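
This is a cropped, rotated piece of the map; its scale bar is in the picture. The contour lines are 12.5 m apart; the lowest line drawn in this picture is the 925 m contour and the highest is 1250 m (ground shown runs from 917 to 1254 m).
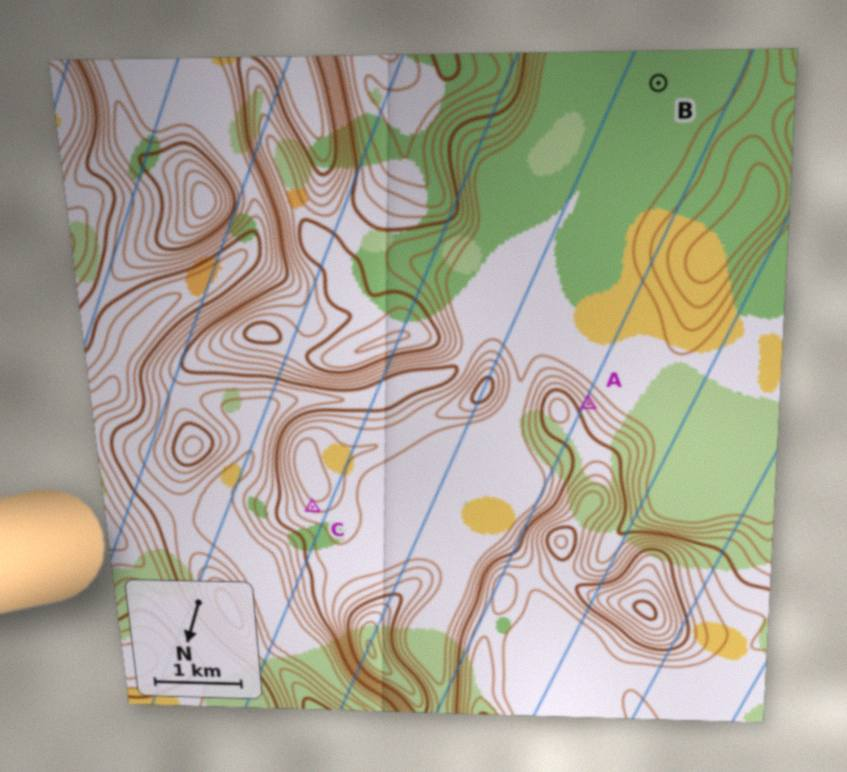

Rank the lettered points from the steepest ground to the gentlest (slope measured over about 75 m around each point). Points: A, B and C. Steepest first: A C B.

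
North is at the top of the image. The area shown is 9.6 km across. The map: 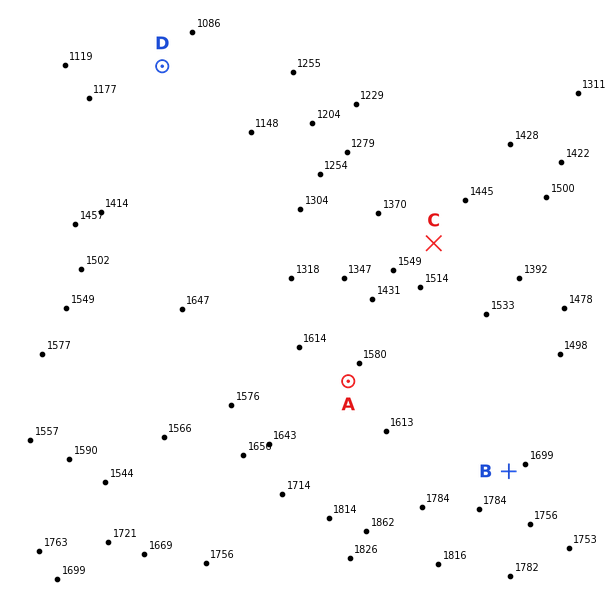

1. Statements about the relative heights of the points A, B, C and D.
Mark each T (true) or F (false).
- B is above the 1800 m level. F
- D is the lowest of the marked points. T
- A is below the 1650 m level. T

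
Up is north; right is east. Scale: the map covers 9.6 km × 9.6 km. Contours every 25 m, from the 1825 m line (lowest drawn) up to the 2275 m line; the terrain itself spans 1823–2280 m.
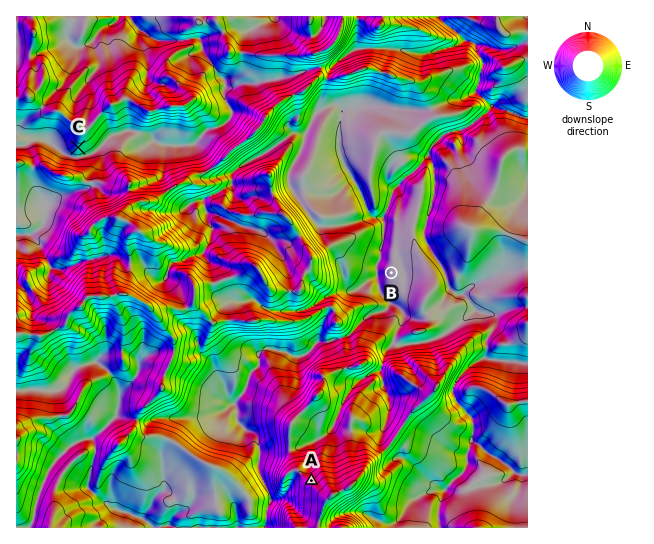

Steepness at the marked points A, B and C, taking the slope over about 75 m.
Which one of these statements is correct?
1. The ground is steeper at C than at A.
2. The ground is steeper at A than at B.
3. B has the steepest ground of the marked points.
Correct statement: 2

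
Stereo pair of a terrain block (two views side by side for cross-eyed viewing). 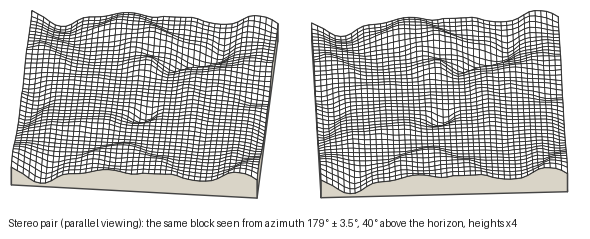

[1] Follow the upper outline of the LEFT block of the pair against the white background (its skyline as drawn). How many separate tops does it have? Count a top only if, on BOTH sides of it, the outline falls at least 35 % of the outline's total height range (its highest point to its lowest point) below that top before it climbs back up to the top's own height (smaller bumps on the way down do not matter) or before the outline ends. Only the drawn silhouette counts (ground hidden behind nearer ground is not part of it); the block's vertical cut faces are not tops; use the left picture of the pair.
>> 0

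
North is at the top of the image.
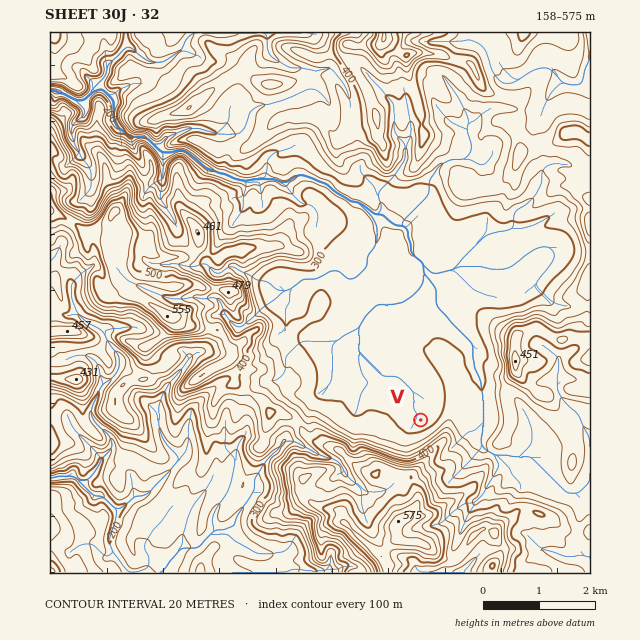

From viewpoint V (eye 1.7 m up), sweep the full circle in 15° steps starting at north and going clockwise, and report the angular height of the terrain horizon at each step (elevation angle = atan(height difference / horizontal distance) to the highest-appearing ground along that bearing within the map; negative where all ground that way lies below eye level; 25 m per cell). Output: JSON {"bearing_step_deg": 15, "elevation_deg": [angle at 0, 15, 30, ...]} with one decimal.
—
{"bearing_step_deg": 15, "elevation_deg": [1.5, 1.0, 1.2, 2.8, 4.6, 2.6, 3.4, 5.6, 8.5, 10.6, 11.2, 11.1, 11.3, 11.7, 11.1, 10.3, 6.8, 4.8, 2.3, 2.6, 2.7, 1.5, 0.6, 1.1]}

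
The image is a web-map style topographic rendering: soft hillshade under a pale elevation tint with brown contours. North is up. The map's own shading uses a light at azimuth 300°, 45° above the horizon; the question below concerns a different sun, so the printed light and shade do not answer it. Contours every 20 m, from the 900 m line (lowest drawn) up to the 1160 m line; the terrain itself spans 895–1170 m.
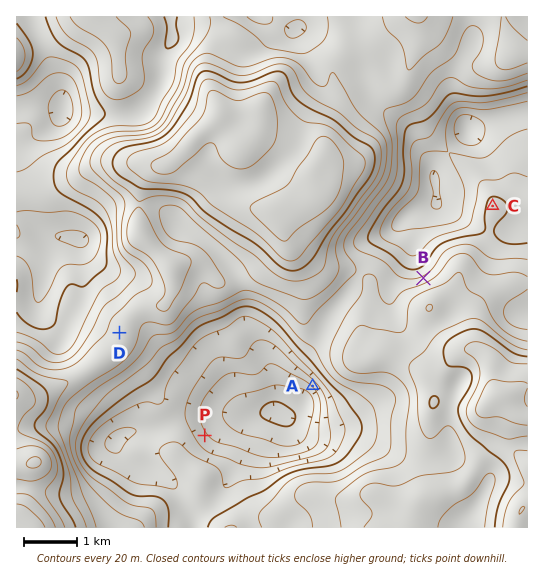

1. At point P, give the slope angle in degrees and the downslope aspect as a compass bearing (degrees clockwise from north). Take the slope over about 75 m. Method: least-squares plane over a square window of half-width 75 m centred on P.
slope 5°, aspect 55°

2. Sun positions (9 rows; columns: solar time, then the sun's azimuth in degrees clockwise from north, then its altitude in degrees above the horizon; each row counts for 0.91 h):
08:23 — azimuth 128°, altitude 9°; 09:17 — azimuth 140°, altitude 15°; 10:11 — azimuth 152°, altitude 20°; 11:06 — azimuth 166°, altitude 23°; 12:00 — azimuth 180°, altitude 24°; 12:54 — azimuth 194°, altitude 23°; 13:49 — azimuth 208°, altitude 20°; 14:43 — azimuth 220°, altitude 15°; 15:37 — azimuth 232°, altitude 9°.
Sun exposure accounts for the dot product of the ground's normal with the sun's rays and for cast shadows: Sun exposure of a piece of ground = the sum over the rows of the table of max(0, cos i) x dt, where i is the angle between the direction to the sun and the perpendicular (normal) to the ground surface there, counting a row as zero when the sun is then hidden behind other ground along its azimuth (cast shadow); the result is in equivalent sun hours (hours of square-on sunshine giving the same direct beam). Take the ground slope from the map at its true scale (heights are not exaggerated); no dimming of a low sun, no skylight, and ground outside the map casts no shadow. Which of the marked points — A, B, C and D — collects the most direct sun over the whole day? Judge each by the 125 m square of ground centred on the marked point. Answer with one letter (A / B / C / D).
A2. A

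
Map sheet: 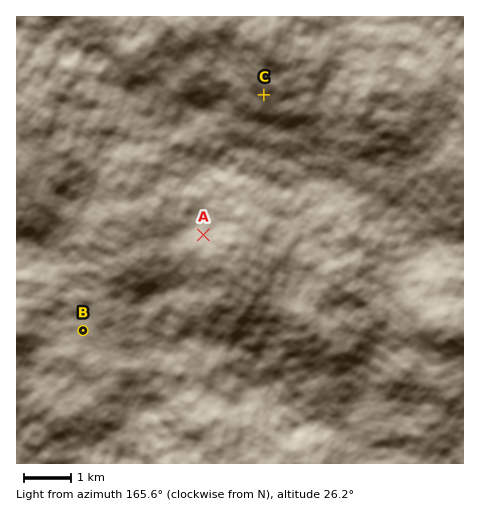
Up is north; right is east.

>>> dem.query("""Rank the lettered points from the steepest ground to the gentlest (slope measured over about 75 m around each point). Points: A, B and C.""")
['A', 'C', 'B']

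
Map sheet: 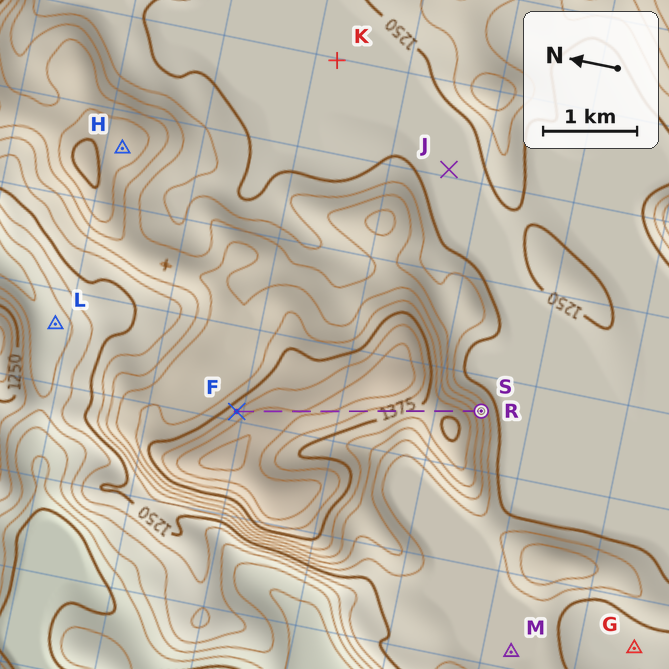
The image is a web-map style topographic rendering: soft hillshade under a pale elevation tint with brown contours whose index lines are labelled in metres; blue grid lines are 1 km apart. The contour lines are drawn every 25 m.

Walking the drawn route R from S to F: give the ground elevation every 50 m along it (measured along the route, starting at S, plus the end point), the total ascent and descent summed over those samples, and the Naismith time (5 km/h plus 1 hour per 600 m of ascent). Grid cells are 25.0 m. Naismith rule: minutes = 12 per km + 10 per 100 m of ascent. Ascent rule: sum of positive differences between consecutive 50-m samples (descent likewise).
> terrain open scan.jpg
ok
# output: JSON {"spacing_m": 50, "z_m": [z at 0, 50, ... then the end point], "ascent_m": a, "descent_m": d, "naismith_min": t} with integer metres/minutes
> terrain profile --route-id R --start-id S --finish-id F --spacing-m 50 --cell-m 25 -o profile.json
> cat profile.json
{"spacing_m": 50, "z_m": [1296, 1312, 1328, 1341, 1351, 1359, 1364, 1366, 1368, 1368, 1367, 1366, 1365, 1364, 1365, 1367, 1371, 1376, 1381, 1386, 1390, 1392, 1393, 1395, 1398, 1402, 1406, 1411, 1415, 1419, 1422, 1424, 1425, 1426, 1426, 1426, 1426, 1425, 1425, 1425, 1425, 1426, 1427, 1428, 1430, 1430, 1430, 1429, 1427, 1423, 1417, 1410, 1401, 1401], "ascent_m": 139, "descent_m": 34, "naismith_min": 45}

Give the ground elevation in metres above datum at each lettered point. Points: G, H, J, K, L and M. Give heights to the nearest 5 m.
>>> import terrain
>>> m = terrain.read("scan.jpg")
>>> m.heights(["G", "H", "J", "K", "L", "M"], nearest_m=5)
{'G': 1230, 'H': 1365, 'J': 1240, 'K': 1240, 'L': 1185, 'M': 1260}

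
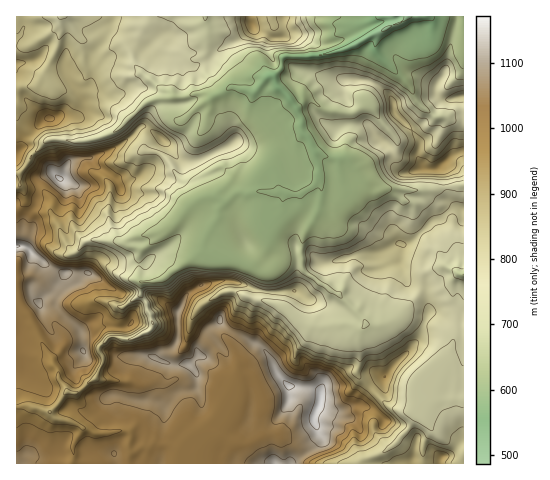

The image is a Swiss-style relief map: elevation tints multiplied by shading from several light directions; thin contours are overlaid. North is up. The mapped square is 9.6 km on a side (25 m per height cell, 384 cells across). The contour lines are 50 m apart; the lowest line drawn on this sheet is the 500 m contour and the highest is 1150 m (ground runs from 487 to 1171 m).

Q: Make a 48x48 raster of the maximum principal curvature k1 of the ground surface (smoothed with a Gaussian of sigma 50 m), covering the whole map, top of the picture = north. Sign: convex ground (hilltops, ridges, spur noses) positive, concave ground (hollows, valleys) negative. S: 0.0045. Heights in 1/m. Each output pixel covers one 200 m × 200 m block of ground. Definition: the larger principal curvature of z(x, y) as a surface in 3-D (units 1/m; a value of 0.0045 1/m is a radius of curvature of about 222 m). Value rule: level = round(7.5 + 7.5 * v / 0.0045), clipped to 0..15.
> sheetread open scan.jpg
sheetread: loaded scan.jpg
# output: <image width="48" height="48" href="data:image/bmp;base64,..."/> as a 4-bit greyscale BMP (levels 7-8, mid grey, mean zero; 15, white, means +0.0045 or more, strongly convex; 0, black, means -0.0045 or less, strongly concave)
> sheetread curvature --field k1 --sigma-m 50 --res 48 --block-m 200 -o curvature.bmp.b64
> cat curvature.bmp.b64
<image width="48" height="48" href="data:image/bmp;base64,Qk32BAAAAAAAAHYAAAAoAAAAMAAAADAAAAABAAQAAAAAAIAEAAATCwAAEwsAABAAAAAAAAAAAAAAABEREQAiIiIAMzMzAERERABVVVUAZmZmAHd3dwCIiIgAmZmZAKqqqgC7u7sAzMzMAN3d3QDu7u4A////AIiIiIiImIiJiIiIiImamql3eHiZqaiNqImIiYmImIiIh4iIiIiJeIu6qXmHh7jLuYiIiYmZmYiIiIiIh4iIeHiqmJqYiLuniYmJmpiIiIiIiId3iIiId4ipmaqriLp3iYiIeImZmYiIh4iIeIiJiIqYiaiO64h4iIiHuqmIiHiIh3iId4h4uYqomZnchneIiIiam6mIiJmZmHiId4h3qoi4mauomIeIiImamHu7qpiIiYqHd4h3moi5h5iLmHh4iIiJqdiZmIiIiIp3d4iHvLqqq4iMh3eIiIiJert7mYh3h4uHh4eK2Yi7mHmsp3d3iIiIipu6uIeJq7mJiIiNl52pm6qp2Xh3eIiImY2427u6iKuomHesqNmHh5mIrqiHeIiImK1s27u7youJmIrYioh4d3h4ismIiIiJl5rHp4h6rouJecuYineIh3d3eKqIeYiKiKmN79uHn3rJu5momIeIiHeHd4qHiYioi6mpquuIn3ituImXmIiIiIeId3qYiYi4qXead+uJz4eb55mIeImImXiId3moiIqoqHeIjJy/vsaIyniHeKupmIiHh4mYeIuJipiJ//z6mv2oeZ7//bqXiIiIiJmIiIqIiJmvp3eHaq////p2iqmJh4iIiZiImoiIvc3peImYiZl4mYh3eZmod5mYiYeImHq+uZupqZmYiIh3iIiIeJq7qYiIiXiHmX7Yd2qrqpipiHd3eImIiZyZq7qZiYiIiOyIqZiIh4iJqIiIiJmHipp3d5iJmpd4eImaipiIeXh3ioiIiJh3iYiId3iImJqHeJmoipmImXh4eJh4iId3iJeIeJmImHqoiYmYmLmIqYeIh4iIiId4iIiIiIiJmIiaiYmnmap3mYmIiHiIiIiIiIh4h3iYl4iImqmoiql5m6qrl3eIiIiIiHiIh3h4mJmJmHmYmrvKnHiIiIh4iIiIiIiIh4eHiIeIiJuqy5mYyaqJqYiYiIiIiIh4iIeJq5iJmIqsq3ebmZqpiZmIiId3iIiJiIiKzO79ure7nd3Ih3iZi6u4iIiHiIiId4d7l5ubuMqZq6vv6HeIuoi8uZmIiIh5h3iamKtnu5uHmHd4v6eM2nd4q7mIiIiKqKqrhpyIqYq3iYmHePrNiZd3i5iIiIiKqXm4eNmomXjMuquqp523d4l4ioiIiHi6mquYnqmJeYesypmal4q3eImIiXiIiIuniImK+oiYeXqYiYmImYiZqqiIiIiIiIqIipdo+HiamZl3eJiImZmYeIl4iIeIiJeYmnZ92oiqvoh3eZiYiJqoipmYeIiYiYiIiartl3iqiZh4iYiXd4iJmZmZiIiHqZmZq8yYeJmcmJmImYiIiIiYiImZiIiLnMuqmIiIiZiLuJq4moiIiImIiIiJl4d8eYeIiZh4mHd4t4eaioiYiIiHiIiJqoeZeaq6iIuJiHd3t4iJioiJiIeIiId3m7q+7buZq5iZmIiHuIiZiYiImIeImIiHd62nmamYeKuXmqmIqYiJeIh4mIiIiIiIiax4qoeIiIirqJmIig=="/>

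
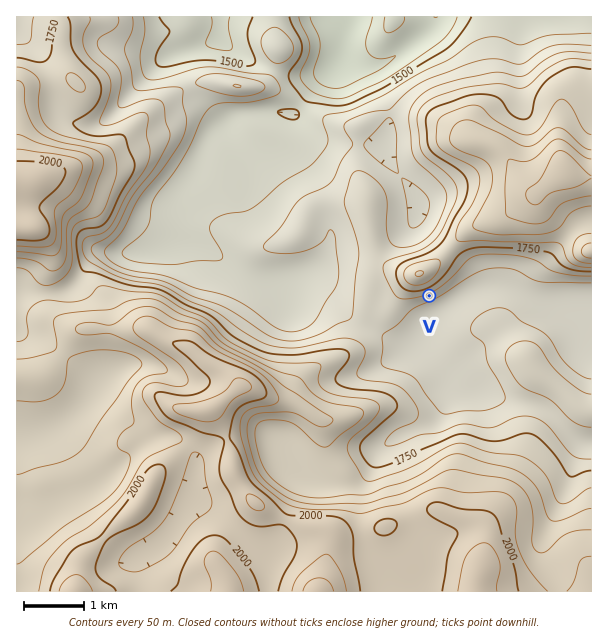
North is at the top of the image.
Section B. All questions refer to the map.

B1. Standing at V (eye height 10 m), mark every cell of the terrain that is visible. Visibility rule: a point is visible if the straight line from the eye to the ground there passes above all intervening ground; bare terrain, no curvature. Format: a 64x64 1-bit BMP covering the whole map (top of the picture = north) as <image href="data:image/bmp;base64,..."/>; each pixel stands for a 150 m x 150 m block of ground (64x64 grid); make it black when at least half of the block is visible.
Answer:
<image width="64" height="64" href="data:image/bmp;base64,Qk0+AgAAAAAAAD4AAAAoAAAAQAAAAEAAAAABAAEAAAAAAAACAAATCwAAEwsAAAIAAAAAAAAA////AAAAAAAAAAAAcAAAAAAAAAAwAAAAAAAAAAAAAAAAAAAAAAAABgAAAAAAABAHAAAAAAAAAAcAAAAACAAABwAAAAB+AAAHAAAAAP/gAAcAAAAAH/n8BwAAACAH//4DAAAAAAP//4MAAAAAAP//wwAAAAAAf//DAAAAAAA//+MAAAAAAB//4AAAAAAAD//gAAAAAAAH/+AAAAAAAAf/4AAAAAA4B//gAAAAAP///4AAAAAP////AAAAAD////8AAAAAf////wAAAAD/////gAAAA/////+AAAAP/////4AAAB//////gAAAH+A////AAAH8AAB//8EAAQAAAH//AwAAAAAAP/4PAAAAAAAP//8AAAAAAAf//wAAAAAAAH//AAAAAAAAP/8AAAAAAAAP/wAAAAAAAA//AAAAAAAAD/4AAAAAAAAP/gAAAAAAAAfgAAAAAAAAAMAAAAAAAAAAAAAAAAAAAAAAAAAAAAAAAAAAAAAAAAAAAAAAAAAAAAAAAAAAAAAAAAAAAAAAAAAAAAAAAAAAAAAAAAAAAAAAAAAAAAAAAAAAAAAAAAAAAAAAAAAAAAAAAAAAAAAAAAAAAAAAAAAAAAAAAAAAAAAAAAAAAAAAAAAAAAAAAAAAAAAAAAAAAAAAAAAAAAAAAAAAAAAAAAAAAAAAAAAAAAAAAAAAAAAAAAAAAA=="/>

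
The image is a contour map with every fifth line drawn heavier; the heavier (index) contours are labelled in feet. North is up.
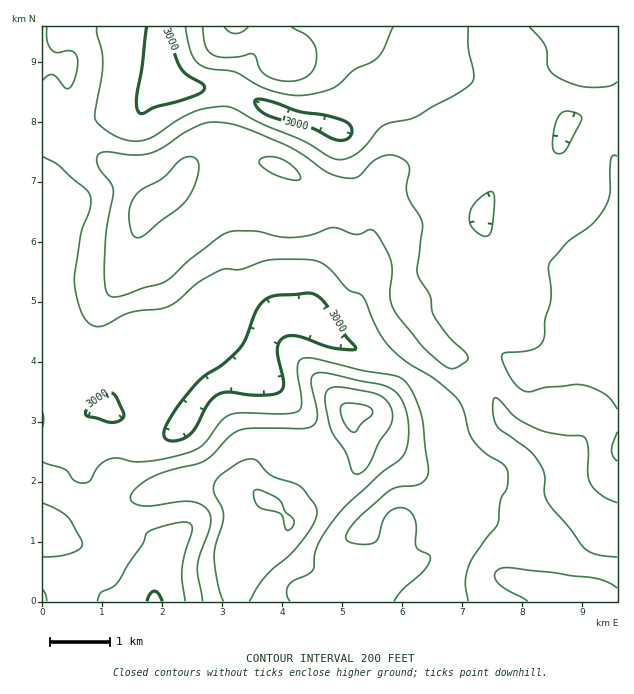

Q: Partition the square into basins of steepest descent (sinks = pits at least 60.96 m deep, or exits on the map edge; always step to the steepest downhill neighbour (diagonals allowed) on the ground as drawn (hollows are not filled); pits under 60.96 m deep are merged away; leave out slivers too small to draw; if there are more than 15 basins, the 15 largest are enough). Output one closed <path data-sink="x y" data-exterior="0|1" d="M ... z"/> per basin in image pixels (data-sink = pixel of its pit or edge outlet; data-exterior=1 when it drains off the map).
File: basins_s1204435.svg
<path data-sink="319 322" data-exterior="0" d="M49 62l-7 1 0 469 8 1 38-21 16-3 68-24 33-1 21 6 27 0-3-9 2-12 4-9 7-6 59-16 25-13 5-11 0 12 8 24-3 19-13 15-52 34-8 19 1 9 16 16 13 6 18 0 9 4 22 20-5 8 1 2 212 0-21-19 0-31 9-1 24-13 13-13 1-5-25-22-4-8-2-27-16-14-39-24-9-8-14-35-11-15-14-9-14-4-33-39-11-21-1-50-16-31-6-21-5-1-24 7-12 0-37-16-26-16-25-6-18-11-5 0-37 15-23 28-18 11-14-22-8-8-17-7-15-11-30-32-4-8 4-43-3-6z"/><path data-sink="169 84" data-exterior="0" d="M617 26l-575 1 0 34 20 4 4 2 2 5 0 21-4 12 0 10 4 8 30 32 15 11 17 7 8 8 14 22 18-11 23-28 37-15 5 0 18 11 25 6 26 16 37 16 12 0 24-7 5 1 6 21 16 31 1 50 11 21 33 39 14 4 14 9 11 15 14 35 9 8 39 24 16 14 2 27 4 8 25 22-1 5-13 13-24 13-9 1 0 31 4 5 18 14 46-1z"/><path data-sink="155 601" data-exterior="1" d="M205 484l-24 0-15 2-62 23-16 3-38 21-7 0-1 68 194 1 1-10-7-21 0-22 2-8 17-15 15-25-11-11-5-2-22 2z"/>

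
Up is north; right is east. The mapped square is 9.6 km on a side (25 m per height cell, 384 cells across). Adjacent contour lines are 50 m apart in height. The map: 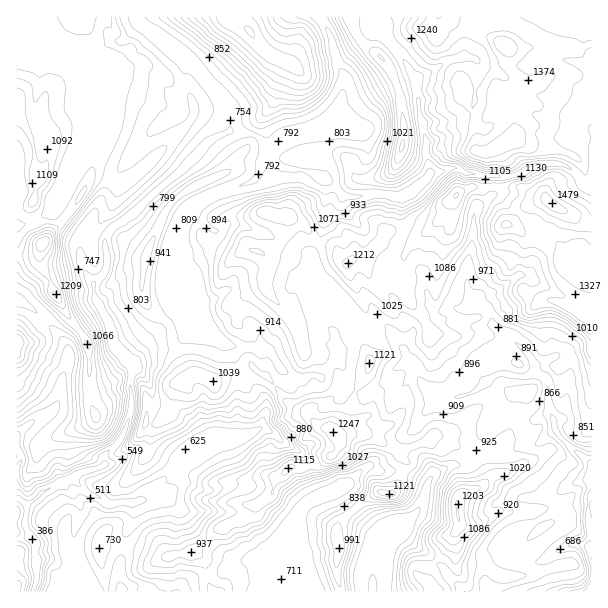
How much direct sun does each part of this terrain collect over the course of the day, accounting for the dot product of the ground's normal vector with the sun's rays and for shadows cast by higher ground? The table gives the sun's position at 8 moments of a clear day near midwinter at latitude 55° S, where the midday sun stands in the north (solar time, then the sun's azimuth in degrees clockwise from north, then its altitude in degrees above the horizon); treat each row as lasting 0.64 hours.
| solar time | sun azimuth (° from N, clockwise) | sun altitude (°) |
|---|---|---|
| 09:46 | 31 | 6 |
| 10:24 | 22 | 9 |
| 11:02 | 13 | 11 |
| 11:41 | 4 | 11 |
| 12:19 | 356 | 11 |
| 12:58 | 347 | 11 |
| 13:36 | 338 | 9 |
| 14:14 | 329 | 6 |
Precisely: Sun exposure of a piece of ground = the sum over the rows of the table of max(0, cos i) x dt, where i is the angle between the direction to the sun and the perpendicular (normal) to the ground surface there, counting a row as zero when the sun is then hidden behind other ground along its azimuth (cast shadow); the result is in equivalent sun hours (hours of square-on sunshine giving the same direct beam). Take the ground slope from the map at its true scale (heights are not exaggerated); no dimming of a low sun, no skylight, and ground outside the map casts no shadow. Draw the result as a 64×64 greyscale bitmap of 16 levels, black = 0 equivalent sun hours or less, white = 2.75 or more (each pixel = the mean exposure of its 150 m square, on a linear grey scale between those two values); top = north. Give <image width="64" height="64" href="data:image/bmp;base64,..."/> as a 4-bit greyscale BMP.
<image width="64" height="64" href="data:image/bmp;base64,Qk12CAAAAAAAAHYAAAAoAAAAQAAAAEAAAAABAAQAAAAAAAAIAAATCwAAEwsAABAAAAAAAAAAAAAAABEREQAiIiIAMzMzAERERABVVVUAZmZmAHd3dwCIiIgAmZmZAKqqqgC7u7sAzMzMAN3d3QDu7u4A////AEF5VEMiMREAAAAVhiEREREREkIAEQACVzATAAAAAAAAxEZ2VCExAAAAAAVDAAAAABERIQAAESdjACEBIhEAAAF0OaZTETJEEAAAAAAAAAAAABEQAAAViFECMSaJiGMRJkEnVFISIVaEEAABAAAAAAAAIwAAABfJIAEjNEIiWZiXYiM0UzMhNom7lkEAAAAAAAAjIAAAF6QQABEiIyIRSaSTE0RVZUVmed//kQAAAAAAABRRAAADQhAAAAEjMhAAARECQ1eHNHe93v+zAAAAAAAAJkEAAAAoyDAAABJDIRATEhRkNXqER77t67zHEAAAAAAmMAAAABjKU1MQACRTM1MCRFYjOIY0WZl2eZlyAAAAAAIwAAAAAUQ2VEEBATVmUjABEhEzEQAAARAAERMgAAAAAAIAAAAANUQhAjNWZTRSAAAAABAAAAAAA5zd3sgQAAAAACEBAAAXlQAAABJGljMAAAAAABAAAAAEUkiYdjAAAAAABf+zAAr/xSAAARElUxAAAAACIhAAAABKqHUiIAAAAAADi7QABO//gAAAEQATMQAAAAATIAAAABWt/837IhAAAAAAIAAAa6vdogABEAETAAAAAAARAAAAACWJvv/9ggAAAAADIAAAN7u7hBABABIQAAAAAAAAAAAAABWrq5MVhAAAACIAARJVVVeqchEAMiEAAAABIAAAAAAAADdhAAEhMQAlinMRJFdlQyJWIAAQEjEAAAAzAAAAAAAAAAACIARkRDI1q3ZERVVUQgEAIQABRUEAEBYyAAAAAAAAAAAXvcl3hRJbyYVDRVQ0EAATAAACQzQhFVYwAAAAAAAmQk3/3IR8cjjLqEM0MxAAAAEAAAEzaWMTVkEAAAAAAAFqt524u3Z1I1d4dCQxAAAAAAAAADVnlhJ2IAAAAAAAB///tXZoVWZUMjRnVDIQAAAAAQAAJFd2I9YgAgARAAAYeKvHVQJjRUEAERRTRDEAAAAQAAAkR5UZtphiE2QiAEZSE0d1IDU0IAARESRDIgAAAAAAABRHmzNK3Mmu6oQnZBAAF3VBImUQAAEREAAAAAAAAAAAAliWECWL3/26hncxEAAWVmQQEgAAAAEhERAAAAAhAAAANnIAFGi8uYdoUyEhNlRVfHQwAAAAABERAAAAADMQAAJ1MAACNYmHUgAAASNlQyOJhQAQAAAAARAAAAAA+2EACNYREQE1V2UgARAAFEMzNWVRABQjRCERAAAAAADWMQAsxgEQACVVUxIjAAAVRDFVQhAABahUIRAAAAAAAKQQAJyjABABVlQyESEAAEZUMhIRAAAEZUQhAAAAAAACUgADq3AAAAV3VENBEAADdlMyEAABEDYiEREAATIAA1UQABeFIBERNmVEMjYxACdmQyIQABMTQxABAAAAF2eGWQAEyWQRAjNFQ0QyACISZmVDIQAAQhMyEAAAAAJYlRWpAAKIdAMxRUQzQzMQATMzRTMgAAJERDEQAAAAACEheocAA3dRAUIlMzMyJDAAJSMzQxAAAzNEMRAAAAAAABR2VBEDV0ACJUQyIzIUcwACQhMyEUISIzIAEAAAAAAAFDERVAA1IBIDZ1IjRDOJMBRjMyI2uZQCQwAAAAAAAAABAAGXQUIAEQJqkiMyE4qYqnQhAmqpqTNUAAAAABAAACEAAJ7/UAAQFXi1EjRImbyEEAAI3YvKYjZRAAAAEAATEAAAWO+gAAABWakRJ6QFhQAAAFnbzXWJdnYSIQFDJFIAAAIQKZQAAAADiTADZDEzEBI2uK/5ad/siHERAZvqMAAAJjATRxAAAAA5gAApy87LzLmXq83+yWe6UQAAPecgAEm7ZzI1cAAAAAS2AAFr7////reGRFYwAUm4IAABSHQ6/+1FMCSFAAAAAEyRAAFJ3///+mUAAAAABL/HEAABary72zIRI1oxNjAABM6CAAAkRodTIhERAAABSvpAAAKM+lYxRYQjSHNGhAAAOd1zEAIiIhERJXhhAAABMQAAAAGPxgJGdSNGYyNoUQACaJgxARAAARAlZ5UAAAAAAAAAAAAAEzRlIkVjIjaWEAAkZkAAAAEREldEdyERAREBEAAAABNlE1UyNFQiJHlhAAJFUwAAAAE1dkNoYyEzaau1EBNGZ2QUZmM0VTIjWIUQABNDEAAAARIiIleGQAE2q7uWVVRVZRVnhkREQzIkZ1AAABAAAAAAARERNWcxMiJ2WJh0I0RENmZ3ZUREMiI2YwAAEAAAAAABERADVyAAJFQRR4dlRENGZWZlRVRDIhNDEQAAAAAAAAARAAJGEiIBR1JWMSNERFVlRFVFRDMzQzMhAAAAAAAAABEAAlQUVCE1VFVmZDNDhnZEVUREMzMxNCEAAAAAAAAAERABVBIiMjVnZSETRETKiXVVREMzQxFDEAAAAAAAAQABEQFDE0VWZomWVSEjM8uZh2VFRERCRDIAAAAAAAFFMQAAAVIAEnl2dSWcyFVUqYh3VEVWZUaFIQAAAAAAN3UxAAAFYQABenRCAkaah1R3ZmQ0V4mKumMQAAAAAEioeEEQAXswAAABESEAESRDMxNCIiM1vLnIMQAAAAAGzMqGIRA8+AAAAAAAESVlRFVUREQzIjUyzYQQAAAAADrN28kxEXujEAERAAFc7Kl2ZlVEREMiMxiYUQAAAAAUib3/2zETZERDM0MRR63admVVVUREMzMxSGQhAAABEkmpi9/pIRQyMmmoQSMzNGZlVERE"/>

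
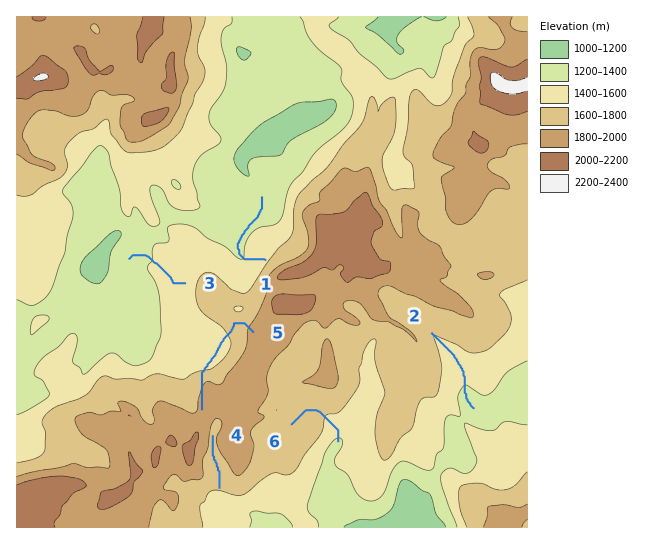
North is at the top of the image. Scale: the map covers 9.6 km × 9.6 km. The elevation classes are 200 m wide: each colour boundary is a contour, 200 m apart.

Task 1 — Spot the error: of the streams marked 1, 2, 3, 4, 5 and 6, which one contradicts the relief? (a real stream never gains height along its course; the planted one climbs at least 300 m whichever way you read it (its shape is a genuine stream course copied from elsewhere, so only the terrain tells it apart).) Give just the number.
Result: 5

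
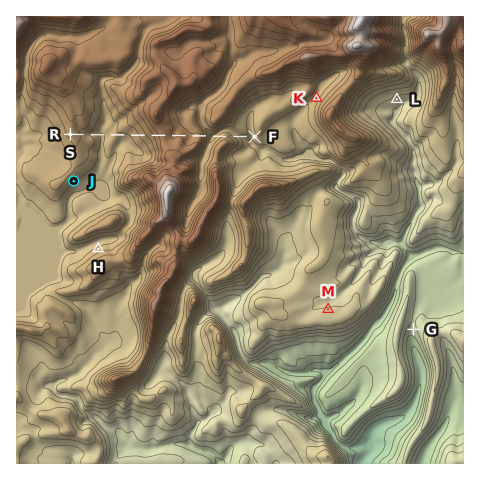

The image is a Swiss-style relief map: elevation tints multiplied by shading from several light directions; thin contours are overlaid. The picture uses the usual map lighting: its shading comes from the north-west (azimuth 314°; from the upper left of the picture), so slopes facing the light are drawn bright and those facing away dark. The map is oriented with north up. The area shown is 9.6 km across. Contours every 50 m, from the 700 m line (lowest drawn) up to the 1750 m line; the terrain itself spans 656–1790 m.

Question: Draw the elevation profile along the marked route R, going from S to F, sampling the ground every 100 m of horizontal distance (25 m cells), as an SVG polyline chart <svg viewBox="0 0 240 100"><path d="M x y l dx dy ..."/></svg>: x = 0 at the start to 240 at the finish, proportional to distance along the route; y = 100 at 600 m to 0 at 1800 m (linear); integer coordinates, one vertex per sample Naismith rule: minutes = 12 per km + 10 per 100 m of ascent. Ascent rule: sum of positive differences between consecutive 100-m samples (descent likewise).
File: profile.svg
<svg viewBox="0 0 240 100"><path d="M0 36l6 0 6 1 6 3 6 1 6 2 6 2 7 1 6-1 6-2 6-1 6 1 6-1 6-1 6-2 6-2 6-3 6-2 6-3 6-4 7-2 6 1 6 1 6 0 6 1 6 2 6 1 6-1 6 1 6 7 6 6 6 1 6-3 6-3 7 2 6 4 6 3 6 1 6 1 6 1 3-1"/></svg>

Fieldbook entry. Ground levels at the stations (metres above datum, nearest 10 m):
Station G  880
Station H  1260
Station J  1260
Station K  1280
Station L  1080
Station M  1110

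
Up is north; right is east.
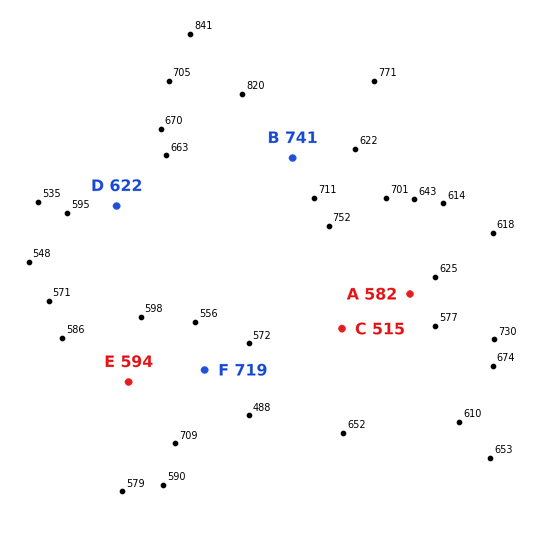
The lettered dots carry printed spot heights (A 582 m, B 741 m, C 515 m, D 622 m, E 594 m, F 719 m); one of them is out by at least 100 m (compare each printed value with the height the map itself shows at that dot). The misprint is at F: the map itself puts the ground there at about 594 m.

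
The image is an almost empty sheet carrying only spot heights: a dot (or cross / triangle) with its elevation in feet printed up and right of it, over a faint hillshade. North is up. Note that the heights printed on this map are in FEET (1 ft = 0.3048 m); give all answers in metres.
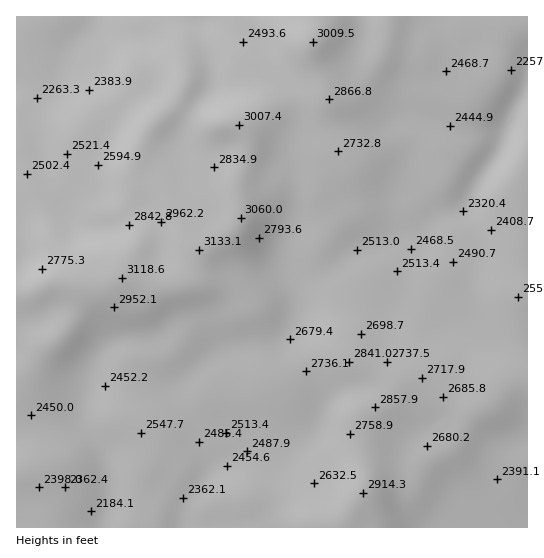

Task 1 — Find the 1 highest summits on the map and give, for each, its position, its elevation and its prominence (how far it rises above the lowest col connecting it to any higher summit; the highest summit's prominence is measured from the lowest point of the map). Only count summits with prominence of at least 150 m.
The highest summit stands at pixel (199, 250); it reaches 955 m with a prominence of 315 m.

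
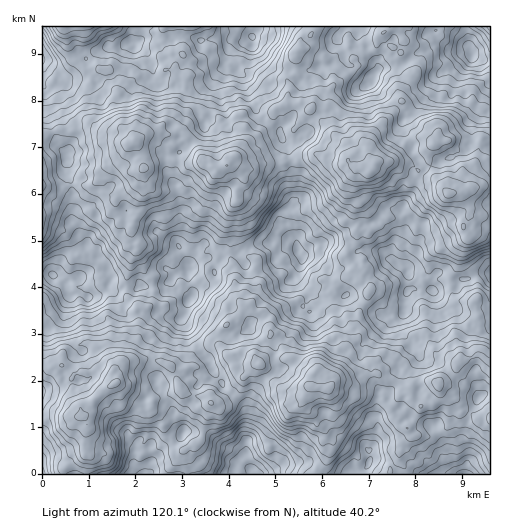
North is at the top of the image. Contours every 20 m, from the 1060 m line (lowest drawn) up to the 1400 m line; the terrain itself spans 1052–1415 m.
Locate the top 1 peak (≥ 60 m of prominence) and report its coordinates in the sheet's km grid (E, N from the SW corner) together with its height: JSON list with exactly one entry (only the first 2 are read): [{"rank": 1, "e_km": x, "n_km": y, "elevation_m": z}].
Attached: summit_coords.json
[{"rank": 1, "e_km": 9.21, "n_km": 8.96, "elevation_m": 1415}]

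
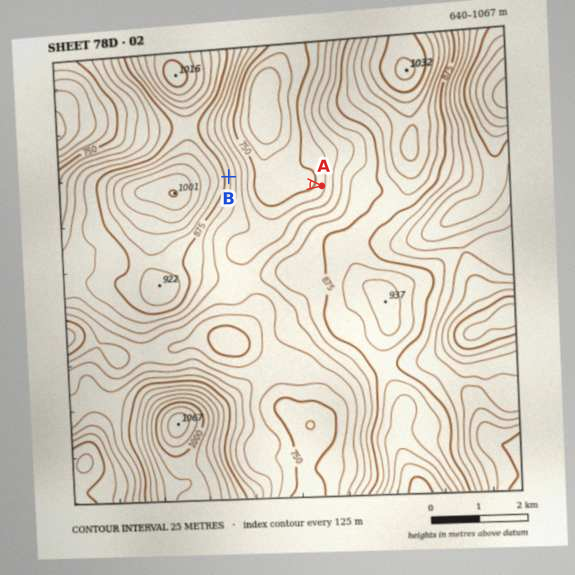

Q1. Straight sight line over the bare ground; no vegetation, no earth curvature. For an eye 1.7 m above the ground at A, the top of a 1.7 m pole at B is in view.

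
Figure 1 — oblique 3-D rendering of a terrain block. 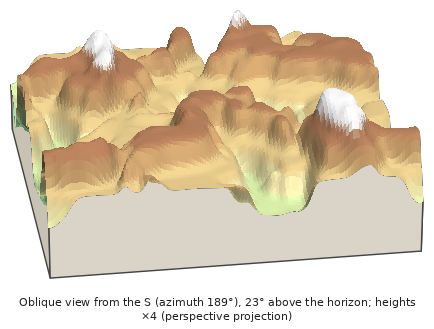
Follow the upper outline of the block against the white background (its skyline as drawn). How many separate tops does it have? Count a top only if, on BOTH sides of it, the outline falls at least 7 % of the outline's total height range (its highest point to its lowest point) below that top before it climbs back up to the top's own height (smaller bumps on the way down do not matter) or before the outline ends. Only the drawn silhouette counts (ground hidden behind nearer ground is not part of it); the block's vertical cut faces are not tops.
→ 3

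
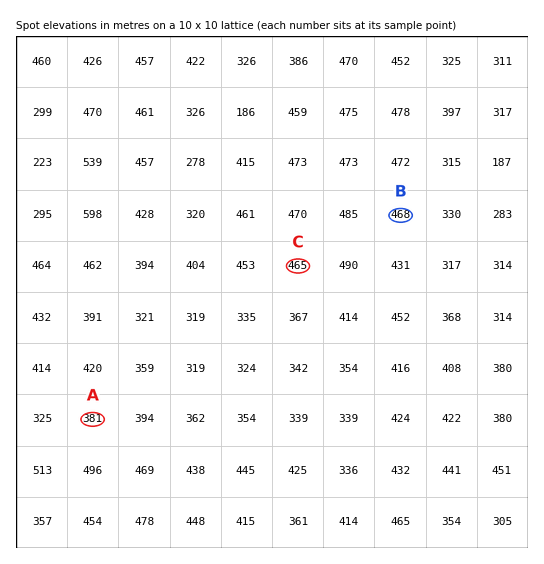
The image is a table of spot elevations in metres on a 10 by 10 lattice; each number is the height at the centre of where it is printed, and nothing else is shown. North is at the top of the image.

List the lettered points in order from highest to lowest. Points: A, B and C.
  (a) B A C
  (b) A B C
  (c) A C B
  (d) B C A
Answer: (d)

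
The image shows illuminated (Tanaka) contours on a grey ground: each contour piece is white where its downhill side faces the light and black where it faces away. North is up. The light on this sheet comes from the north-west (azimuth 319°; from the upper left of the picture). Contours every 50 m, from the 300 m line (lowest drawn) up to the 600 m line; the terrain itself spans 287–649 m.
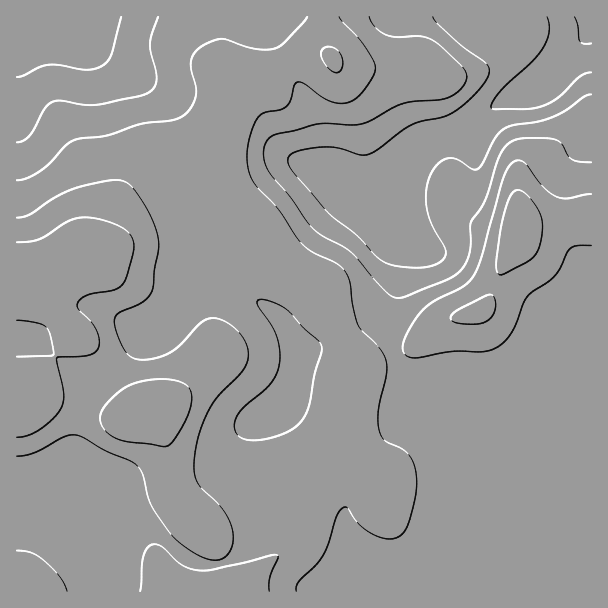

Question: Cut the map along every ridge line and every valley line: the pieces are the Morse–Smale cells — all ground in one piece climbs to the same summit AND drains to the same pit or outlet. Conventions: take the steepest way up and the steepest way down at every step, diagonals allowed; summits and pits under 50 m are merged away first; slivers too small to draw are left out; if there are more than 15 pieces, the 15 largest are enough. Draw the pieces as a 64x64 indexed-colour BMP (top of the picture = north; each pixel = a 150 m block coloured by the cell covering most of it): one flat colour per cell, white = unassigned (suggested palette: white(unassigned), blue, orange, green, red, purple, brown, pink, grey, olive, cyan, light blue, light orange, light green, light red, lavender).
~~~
<image width="64" height="64" href="data:image/bmp;base64,Qk12CAAAAAAAAHYAAAAoAAAAQAAAAEAAAAABAAQAAAAAAAAIAAATCwAAEwsAABAAAAAAAAAA////ALR3HwAOf/8ALKAsACgn1gC9Z5QAS1aMAMJ34wB/f38AIr28AM++FwDox64AeLv/AIrfmACWmP8A1bDFAFVVVVVVERERERERERERERERERERERERERERERERERERVVVVVVURERERERERERERERERERERERERERERERERERFVVVVVVREREREREREREREREREREREREREREREREREREVVVVVVRERERERFERBERERERERERERERERERERERERERVVVVVVERERERREREQRERERERERERERERERERERERERFVVVVVURERERREREREEREREREREREREREREREREREREVVVVVVRERERREREREQRERERERERERERERERERERERERVVVVVUREREREREREREERERERERERERERERERERERERFVVVVVREREREREREREEREREREREREREREREREREREREVVVVVREREREREREREQRERERERERERERERERERERERERVVVVVEREREREREREQRERERERERERERERERERERERERFVVVVUREREREREREQRERERERERERERERERERERERERERERERREREREREREQRERERERERERERERERERERERERERERERFERERERERERBEREREREREREREREREREREREREREREREUREREREREREERERERERERERERERERERERERERERERERREREREREREQRERERERERERERERERERERERERERERERFEREREREREREEREREREREREREREREREREREREREREREURERERERERERBERERERERERERERERERERERERERERERREREREREREREQRERERERERERERERERERERERERERERFEREREREREREREEREREREREREREREREREREREREREREUREREREREREREREERERERERERERERERERERERERERERFERERERERERERERBEREREREREREREREREREREREREREUREREREREREREREQRERERERETMzMzMxERERERERERERFERERERERERERERBERERERETMzMzMzMRERERERERERERFEREREREREREREERERERERMzMzMzMzERERERERERERERREREREREREREQRERERERMzMzMzMzMxEREREREREREREURERERERERERBEREREREzMzMzMzMzMRERERERERERERREREREREREREERERERETMzMzMzMzMzEREREREREREREUREREREREREQRERERERMzMzMzMzMzMxEREREREREREREUREREREREQREREREREzMzMzMzMzMzMRERERERERERERFEREREREQRERERERETMzMzMzMzMzMzMzERERERERERERREREREQRERERERERMzMzMzMzMzMzMzMREREREREREREUREREQREREREREREzMzMzMzMzMzMzMxERERERERERERREREERERERERERETMzMzMzMzMzMzMzEREREREREREREURBEREREREREREREzMzMzMzMzMzMzMiIRERERERERERQRERERERERERERETMzMzMzMzMzMzMyIiIhERERERERERERERERERERERERMzMzMzMzMzMzMzIiIiIhEREREREREREREREREREREREzMzMzMzMzMzMzMiIiIiIRERERERERERERERERERERETMzMzMzMzMzMzMyIiIiIiERERERERERERERERERERERERETMzMzMzMzMzIiIiIiIREREREREREREREREREREREREREzMzMzMzMzMiIiIiIiERERERERERERERERERERERERERMzMzMzMzMyIiIiIiIREREREREREREREREREREREREREzMzMzMzMzIiIiIiIhERERERERERERERERERERERERERMzMzMzMzMiIiIiIiIREREREREREREREREREREREREREzMzMzMzMyIiIiIiIhERERERERERERERERERERERERETMzMzMzMzIiIiIiIiIRERERERERERERERERERERERERMzMzMzMzMiIiIiIiIiEREREREREREREREREREREREREzMzMzMzMyIiIiIiIiIiERERERERERERERERERERERETMzMzMzMzIiIiIiIiIiIiERERERERERERERERERERERMzMzMzMzMiIiIiIiIiIiIiIhEREREREREREREREREREzMzMzMzMyIiIiIiIiIiIiIiIRERERERERERERERERETMzMzMzMzIiIiIiIiIiIiIiIiERERERERERERERERERMzMzMzMzMiIiIiIiIiIiIiIiIRERERERERERERERERERMzMzMzMyIiIiIiIiIiIiIiIhERERERERERERERERERETMzMzMzIiIiIiIiIiIiIiIiERERERERERERERERERERETMzMzMiIiIiIiIiIiIiIiIRERERERERERERERERERERETMzMyIiIiIiIiIiIiIiIiIiERERERERERERERERERERETMzIiIiIiIiIiIiIiIiIiIhERERERERERERERERERERMzMiIiIiIiIiIiIiIiIiIiIhERERERERERERERERERETMyIiIiIiIiIiIiIiIiIiIiIiEREREREREREREREREREzIiIiIiIiIiIiIiIiIiIiIiIRERERERERERERERERERMiIiIiIiIiIiIiIiIiIiIiIhERERERERERERERERERESIiIiIiIiIiIiIiIiIiIiIiERERERERERERERERERER"/>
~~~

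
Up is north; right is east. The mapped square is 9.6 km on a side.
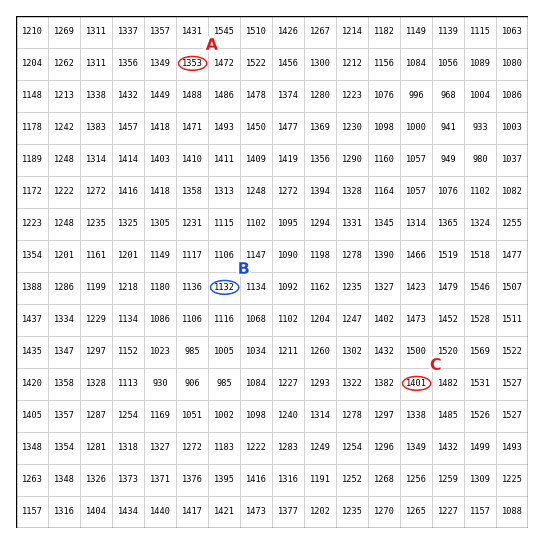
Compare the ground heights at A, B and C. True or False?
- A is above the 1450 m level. False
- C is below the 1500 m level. True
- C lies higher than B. True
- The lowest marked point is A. False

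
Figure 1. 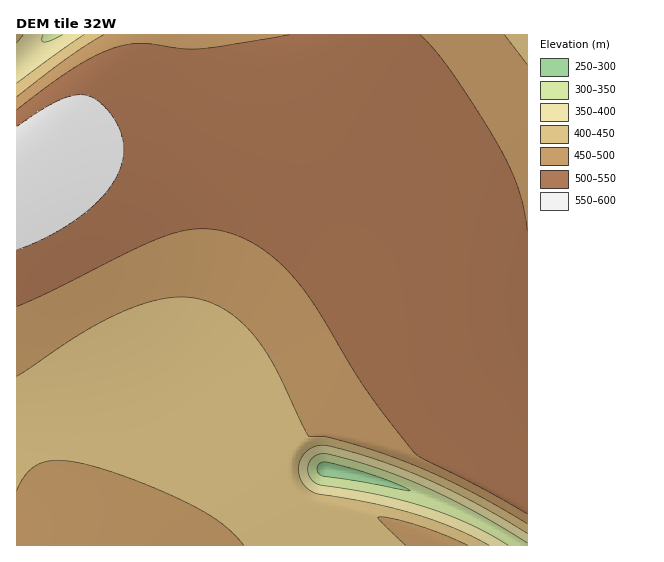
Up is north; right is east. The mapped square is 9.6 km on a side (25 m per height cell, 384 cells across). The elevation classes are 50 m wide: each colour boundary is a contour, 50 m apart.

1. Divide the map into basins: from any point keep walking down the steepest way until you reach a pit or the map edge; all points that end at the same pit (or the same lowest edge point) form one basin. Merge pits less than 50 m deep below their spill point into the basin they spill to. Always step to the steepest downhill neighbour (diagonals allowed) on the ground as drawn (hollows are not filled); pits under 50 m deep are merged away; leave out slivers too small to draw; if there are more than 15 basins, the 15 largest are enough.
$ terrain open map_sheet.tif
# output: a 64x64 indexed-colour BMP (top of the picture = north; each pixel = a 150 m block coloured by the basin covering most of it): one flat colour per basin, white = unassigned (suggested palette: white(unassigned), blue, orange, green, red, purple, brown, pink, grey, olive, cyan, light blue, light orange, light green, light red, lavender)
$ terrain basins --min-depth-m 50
<image width="64" height="64" href="data:image/bmp;base64,Qk12CAAAAAAAAHYAAAAoAAAAQAAAAEAAAAABAAQAAAAAAAAIAAATCwAAEwsAABAAAAAAAAAA////ALR3HwAOf/8ALKAsACgn1gC9Z5QAS1aMAMJ34wB/f38AIr28AM++FwDox64AeLv/AIrfmACWmP8A1bDFABEREREREREREREREREREREREREREREREREREREREREREREREREREREREREREREREREREREREREREREREREREREREREREREREREREREREREREREREREREREREREREREREREREREREREREREREREREREREREREREREREREREREREREREREREREREREREREREREREREREREREREREREREREREREREREREREREREREREREREREREREREREREREREREREREREREREREREREREREREREREREREREREREREREREREREREREREREREREREREREREREREREREREREREREREREREREREREREREREREREREREREREREREREREREREREREREhEREREREREREREREREREREREREREREREREREREREREiEREREREREREREREREREREREREREREREREREREREREiIREREREREREREREREREREREREREREREREREREREREiIhERERERERERERERERERERERERERERERERERERERESIiERERERERERERERERERERERERERERERERERERERESIiIRERERERERERERERERERERERERERERERERERERERIiIhERERERERERERERERERERERERERERERERERERERIiIiEREREREREREREREREREREREREREREREREREREREiIiIREREREREREREREREREREREREREREREREREREREiIiIhERERERERERERERERERERERERERERERERERERESIiIiERERERERERERERERERERERERERERERERERERESIiIiIRERERERERERERERERERERERERERERERERERERIiIiIhERERERERERERERERERERERERERERERERERERIiIiIiEREREREREREREREREREREREREREREREREREREiIiIiIRERERERERERERERERERERERERERERERERERESIiIiIhERERERERERERERERERERERERERERERERERESIiIiIiERERERERERERERERERERERERERERERERERERIiIiIiIRERERERERERERERERERERERERERERERERERIiIiIiIhEREREREREREREREREREREREREREREREREREiIiIiIiERERERERERERERERERERERERERERERERERESIiIiIiIRERERERERERERERERERERERERERERERERERIiIiIiIhERERERERERERERERERERERERERERERERERIiIiIiIiEREREREREREREREREREREREREREREREREREiIiIiIiIRERERERERERERERERERERERERERERERERESIiIiIiIhERERERERERERERERERERERERERERERERESIiIiIiIiERERERERERERERERERERERERERERERERERIiIiIiIiIREREREREREREREREREREREREREREREREREiIiIiIiIhEREREREREREREREREREREREREREREREREiIiIiIiIiERERERERERERERERERERERERERERERERESIiIiIiIiIRERERERERERERERERERERERERERERERESIiIiIiIiIhERERERERERERERERERERERERERERERERIiIiIiIiIiERERERERERERERERERERERERERERERERIiIiIiIiIiIREREREREREREREREREREREREREREREREiIiIiIiIiIhEREREREREREREREREREREREREREREREiIiIiIiIiIiERERERERERERERERERERERERERERERESIiIiIiIiIiIRERERERERERERERERERERERERERERESIiIiIiIiIiIhERERERERERERERERERERERERERERERIiIiIiIiIiIiERERERERERERERERERERERERERERERIiIiIiIiIiIiIxERERERERERERERERERERERERERERIiIiIiIiIiIiIjMxEREREREREREREREREREREREREREiIiIiIiIiIiIiMzMzMREREREREREREREREREREREREiIiIiIiIiIiIiIzMzMzMzMzMxEREREREREREREREREiIiIiIiIiIiIiIjMzMzMzMzMzMzMzMzMzERERERERESIiIiIiIiIiIiIiMzMzMzMzMzMzMzMzMzMzMzMzMzMyIiIiIiIiIiIiIiIzMzMzMzMzMzMzMzMzMzMzMzMzMzIiIiIiIiIiIiIiIjMzMzMzMzMzMzMzMzMzMzMzMzMzMiIiIiIiIiIiIiIiMzMzMzMzMzMzMzMzMzMzMzMzMzMyIiIiIiIiIiIiIiIzMzMzMzMzMzMzMzMzMzMzMzMzMzIiIiIiIiIiIiIiIjMzMzMzMzMzMzMzMzMzMzMzMzMzMiIiIiIiIiIiIiIiMzMzMzMzMzMzMzMzMzMzMzMzMzMzIiIiIiIiIiIiIiIzMzMzMzMzMzMzMzMzMzMzMzMzMzMiIiIiIiIiIiIiIjMzMzMzMzMzMzMzMzMzMzMzMzMzMyIiIiIiIiIiIiIiMzMzMzMzMzMzMzMzMzMzMzMzMzMzIiIiIiIiIiIiIiIzMzMzMzMzMzMzMzMzMzMzMzMzMzMiIiIiIiIiIiIiIjMzMzMzMzMzMzMzMzMzMzMzMzMzMyIiIiIiIiIiIiIi"/>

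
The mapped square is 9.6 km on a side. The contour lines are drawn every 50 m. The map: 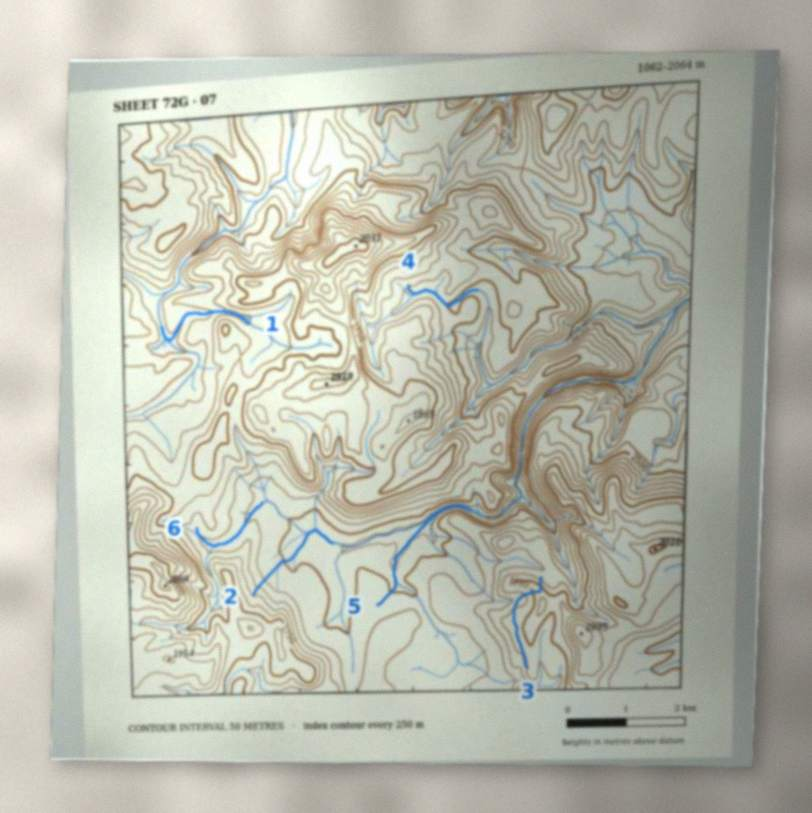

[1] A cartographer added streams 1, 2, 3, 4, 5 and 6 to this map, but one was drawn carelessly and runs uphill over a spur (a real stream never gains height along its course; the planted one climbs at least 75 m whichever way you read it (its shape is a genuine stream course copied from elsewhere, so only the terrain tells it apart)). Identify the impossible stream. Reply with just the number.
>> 3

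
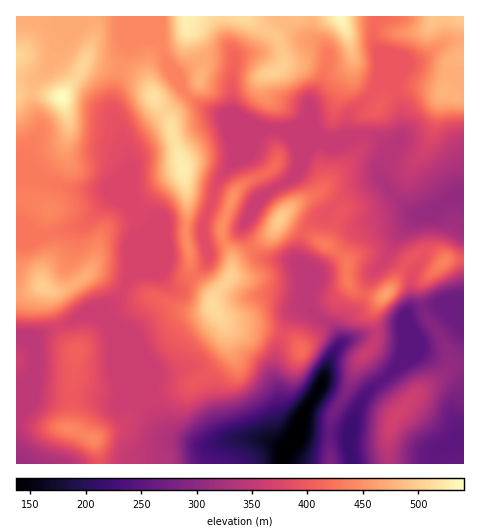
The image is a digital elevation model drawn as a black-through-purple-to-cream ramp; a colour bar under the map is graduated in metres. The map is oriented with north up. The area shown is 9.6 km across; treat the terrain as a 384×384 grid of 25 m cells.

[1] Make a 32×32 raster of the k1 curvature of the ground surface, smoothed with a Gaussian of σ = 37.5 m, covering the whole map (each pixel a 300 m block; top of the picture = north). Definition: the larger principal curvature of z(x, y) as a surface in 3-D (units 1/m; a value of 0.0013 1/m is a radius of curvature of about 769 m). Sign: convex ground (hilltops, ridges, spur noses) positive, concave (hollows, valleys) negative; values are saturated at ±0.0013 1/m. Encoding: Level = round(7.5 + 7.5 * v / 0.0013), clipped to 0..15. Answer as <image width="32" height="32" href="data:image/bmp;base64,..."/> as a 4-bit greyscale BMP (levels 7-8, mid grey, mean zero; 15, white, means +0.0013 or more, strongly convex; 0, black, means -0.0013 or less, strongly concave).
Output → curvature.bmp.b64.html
<image width="32" height="32" href="data:image/bmp;base64,Qk12AgAAAAAAAHYAAAAoAAAAIAAAACAAAAABAAQAAAAAAAACAAATCwAAEwsAABAAAAAAAAAAAAAAABEREQAiIiIAMzMzAERERABVVVUAZmZmAHd3dwCIiIgAmZmZAKqqqgC7u7sAzMzMAN3d3QDu7u4A////AHiHe5eIi4mZmomq+XnJeIiJmbyoh4pnd4iHefeK2GeIm8y6uYeKh3eHmHn3ecqIh4iZiHiIiaeIiJl6+Iq6mYh3iYh3iImqmYiMiN6Jq6l5iImIiHiJmaupfNdvmInLmJeJmHd3eIiKuIv2bciImqmYiZh3iIh3mqia+5z7mHiph5mZiIiYiKmais+Xvqh3uHeYiYd4l4mpmqqb2Z2ni6eZmHiIiImqqZl3iJq+ppyHqbp3eJmZjKh5h3mojfeJd5q92ZiamIvJiJiInLr/7HeKl7yoiHqozKqoh32HnZ/ZiZd7mId49454lnecqIqY7niYiad4ife8u7ed2ZmJu8l4iIipiIvo+Y3qqpd4h4mXeJiIqYh5+Nx5/HeJiId3iIiIiIiIefifeL/YiZiIiIiIiId3iZv4n8eJy5iIiIiHeIiYiImr2InfuHqoh4mXiHiJmIh3m7qHeOqKipeIqIh4ipd4dp2amHjKiXioh4qHh3yoh4i9eYiImIiXiId6h5dtp3iJvIh3iJmIuKqoeZeYnoZ3i7qYd5vKd7iJmIq7ms2XeKy4q6mqiWeZmJmaqYeJyJmbl6t4rLqqmbh4iKiId7qJioiqmJmqqYrJh3iomHebh3mKmYZ3mYlrx3eJmYiHioeIjKp3mql4fqi8uniId4mXd4yZu7l4mr+IiIuZ"/>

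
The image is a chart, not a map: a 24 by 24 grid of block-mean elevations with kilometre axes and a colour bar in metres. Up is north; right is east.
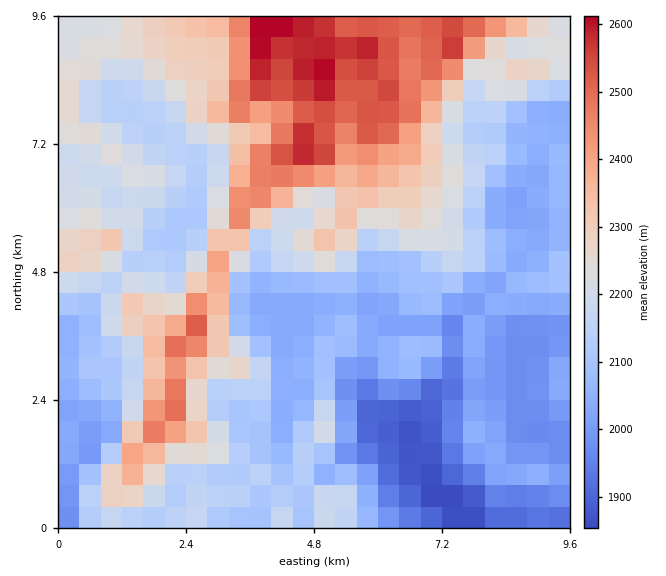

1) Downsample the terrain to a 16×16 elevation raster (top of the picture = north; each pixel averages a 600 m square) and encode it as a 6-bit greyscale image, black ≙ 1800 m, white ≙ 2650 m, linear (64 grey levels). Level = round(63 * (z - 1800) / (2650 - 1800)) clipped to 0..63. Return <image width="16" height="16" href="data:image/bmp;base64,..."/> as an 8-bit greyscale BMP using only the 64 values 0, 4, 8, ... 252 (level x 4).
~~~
<image width="16" height="16" href="data:image/bmp;base64,Qk02BQAAAAAAADYEAAAoAAAAEAAAABAAAAABAAgAAAAAAAABAAATCwAAEwsAAAABAAAAAAAAAAAAAAEBAQACAgIAAwMDAAQEBAAFBQUABgYGAAcHBwAICAgACQkJAAoKCgALCwsADAwMAA0NDQAODg4ADw8PABAQEAAREREAEhISABMTEwAUFBQAFRUVABYWFgAXFxcAGBgYABkZGQAaGhoAGxsbABwcHAAdHR0AHh4eAB8fHwAgICAAISEhACIiIgAjIyMAJCQkACUlJQAmJiYAJycnACgoKAApKSkAKioqACsrKwAsLCwALS0tAC4uLgAvLy8AMDAwADExMQAyMjIAMzMzADQ0NAA1NTUANjY2ADc3NwA4ODgAOTk5ADo6OgA7OzsAPDw8AD09PQA+Pj4APz8/AEBAQABBQUEAQkJCAENDQwBEREQARUVFAEZGRgBHR0cASEhIAElJSQBKSkoAS0tLAExMTABNTU0ATk5OAE9PTwBQUFAAUVFRAFJSUgBTU1MAVFRUAFVVVQBWVlYAV1dXAFhYWABZWVkAWlpaAFtbWwBcXFwAXV1dAF5eXgBfX18AYGBgAGFhYQBiYmIAY2NjAGRkZABlZWUAZmZmAGdnZwBoaGgAaWlpAGpqagBra2sAbGxsAG1tbQBubm4Ab29vAHBwcABxcXEAcnJyAHNzcwB0dHQAdXV1AHZ2dgB3d3cAeHh4AHl5eQB6enoAe3t7AHx8fAB9fX0Afn5+AH9/fwCAgIAAgYGBAIKCggCDg4MAhISEAIWFhQCGhoYAh4eHAIiIiACJiYkAioqKAIuLiwCMjIwAjY2NAI6OjgCPj48AkJCQAJGRkQCSkpIAk5OTAJSUlACVlZUAlpaWAJeXlwCYmJgAmZmZAJqamgCbm5sAnJycAJ2dnQCenp4An5+fAKCgoAChoaEAoqKiAKOjowCkpKQApaWlAKampgCnp6cAqKioAKmpqQCqqqoAq6urAKysrACtra0Arq6uAK+vrwCwsLAAsbGxALKysgCzs7MAtLS0ALW1tQC2trYAt7e3ALi4uAC5ubkAurq6ALu7uwC8vLwAvb29AL6+vgC/v78AwMDAAMHBwQDCwsIAw8PDAMTExADFxcUAxsbGAMfHxwDIyMgAycnJAMrKygDLy8sAzMzMAM3NzQDOzs4Az8/PANDQ0ADR0dEA0tLSANPT0wDU1NQA1dXVANbW1gDX19cA2NjYANnZ2QDa2toA29vbANzc3ADd3d0A3t7eAN/f3wDg4OAA4eHhAOLi4gDj4+MA5OTkAOXl5QDm5uYA5+fnAOjo6ADp6ekA6urqAOvr6wDs7OwA7e3tAO7u7gDv7+8A8PDwAPHx8QDy8vIA8/PzAPT09AD19fUA9vb2APf39wD4+PgA+fn5APr6+gD7+/sA/Pz8AP39/QD+/v4A////AEB0bGRsXGBgdFgwHBAgJChEhJxsaGBgYFhIIBQcODxAQEywmIxoVFxYLBwUMEQ4NEBEkMiEXFhMaCQcGDRANDhMXHjAhGxgSFAsPCwsPDRAUFx8wLCIVEhURFBQNEA0OFBsmKDIZERETEhARDREODxsaIBwqGxMTFBMUFhQRFBUkIxkYISUZHiIXFxocFhIUISAdFxksIB4lISAhHRQREh4cHhsZKjAmIyknIx8UEBMdHx4bGSYyNzMuLCceGRMTIR0aGiEoKzc0NTMoHBgTEiAaGh4kLzU3OTU2LyEdGxYhHx8kJSw6Ojo4NTMvICIhHyAjJScuPDs5NzU1Ny0lIA="/>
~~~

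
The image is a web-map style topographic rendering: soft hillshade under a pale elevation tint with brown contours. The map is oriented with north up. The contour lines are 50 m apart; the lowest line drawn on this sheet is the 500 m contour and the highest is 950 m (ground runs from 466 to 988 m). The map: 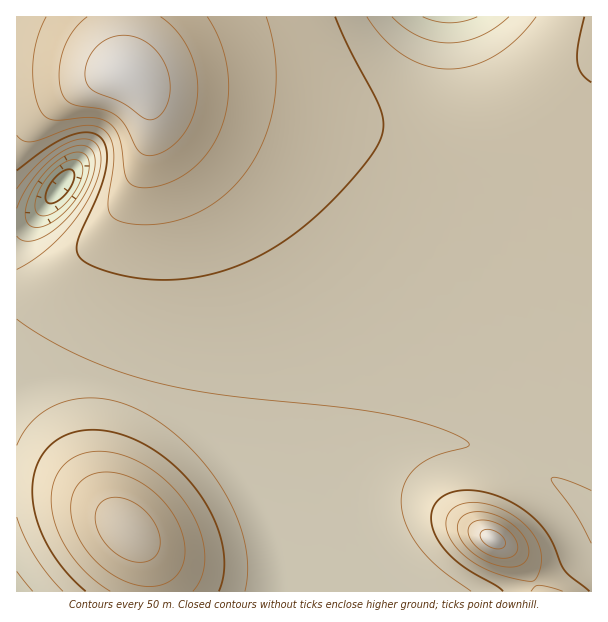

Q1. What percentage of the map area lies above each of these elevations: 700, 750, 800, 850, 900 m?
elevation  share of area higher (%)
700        81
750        33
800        19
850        11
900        6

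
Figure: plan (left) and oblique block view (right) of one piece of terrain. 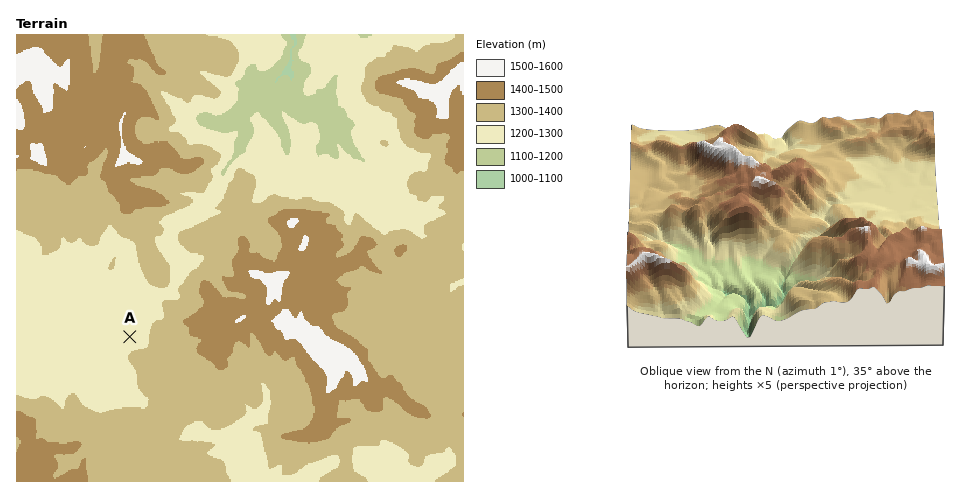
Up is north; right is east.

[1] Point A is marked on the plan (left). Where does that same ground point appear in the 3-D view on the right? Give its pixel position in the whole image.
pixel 859 187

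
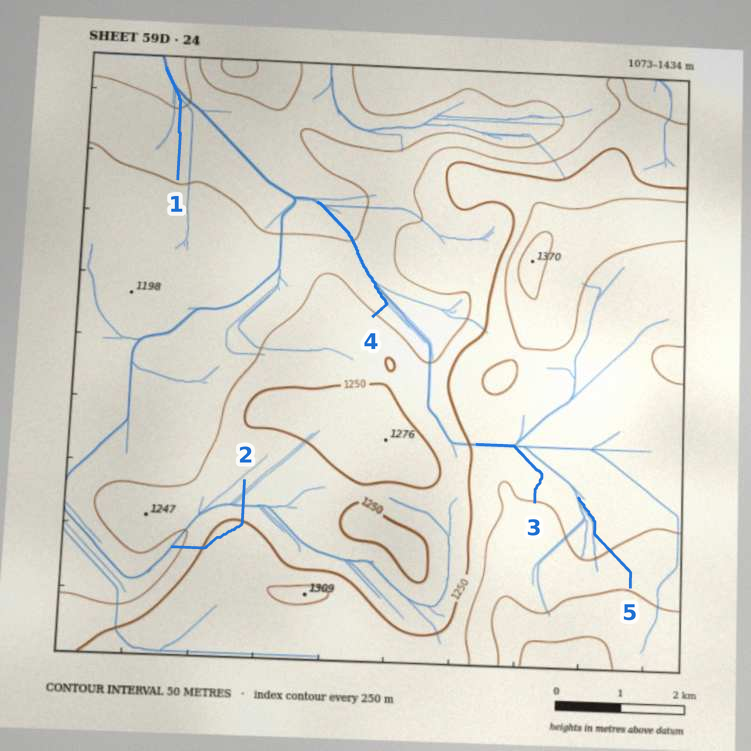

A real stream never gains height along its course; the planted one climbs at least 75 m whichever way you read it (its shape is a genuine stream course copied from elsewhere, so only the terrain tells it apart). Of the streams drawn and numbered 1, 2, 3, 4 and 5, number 2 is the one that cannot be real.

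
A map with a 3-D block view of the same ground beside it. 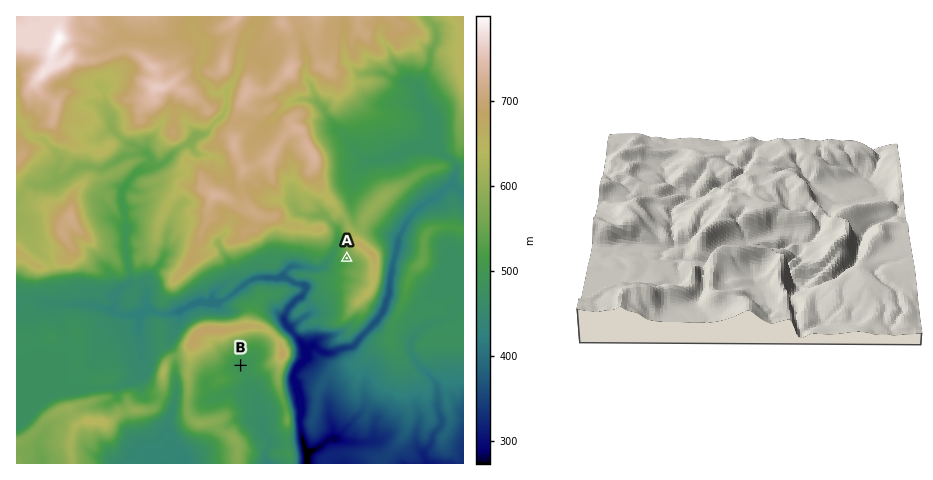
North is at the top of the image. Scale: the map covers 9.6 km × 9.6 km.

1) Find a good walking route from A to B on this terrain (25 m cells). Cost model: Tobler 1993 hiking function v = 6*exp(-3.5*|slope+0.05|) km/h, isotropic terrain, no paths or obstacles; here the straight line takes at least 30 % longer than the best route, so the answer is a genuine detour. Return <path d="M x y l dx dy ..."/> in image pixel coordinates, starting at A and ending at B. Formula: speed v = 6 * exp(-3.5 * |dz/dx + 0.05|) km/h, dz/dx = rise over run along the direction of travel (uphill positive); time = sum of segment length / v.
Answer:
<path d="M347 258l-3 1-8 0-18 10-27 0-4 2-1 2 0 3-2 4-12 6-1 1-12 24 0 4 1 3 11 10 2 5-1 2-10 0-7 4-2 1-1 1-11 23 0 1"/>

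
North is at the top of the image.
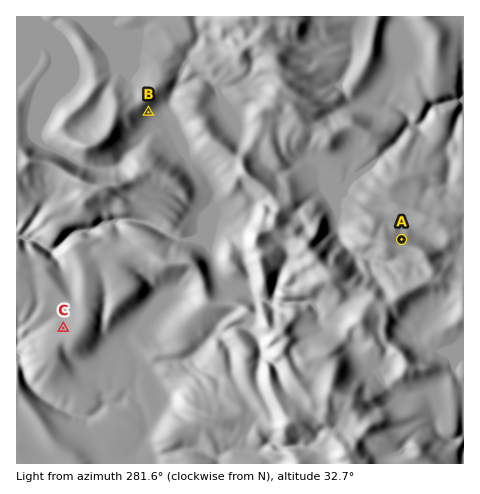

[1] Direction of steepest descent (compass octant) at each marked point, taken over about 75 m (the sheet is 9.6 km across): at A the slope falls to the N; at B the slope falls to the SE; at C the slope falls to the NW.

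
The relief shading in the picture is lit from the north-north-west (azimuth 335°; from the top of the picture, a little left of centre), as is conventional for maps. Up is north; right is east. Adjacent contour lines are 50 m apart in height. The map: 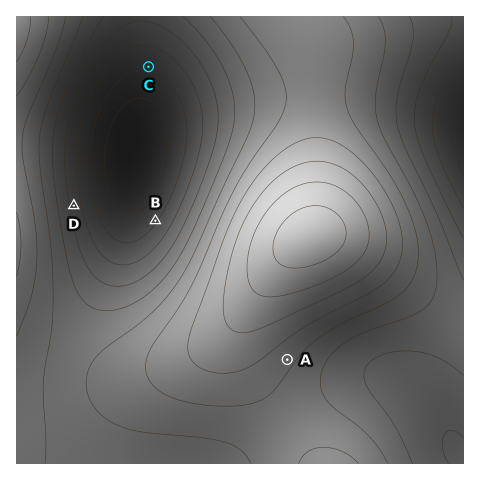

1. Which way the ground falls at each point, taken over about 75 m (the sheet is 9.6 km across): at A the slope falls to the SE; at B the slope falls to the NW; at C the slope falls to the S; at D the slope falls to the E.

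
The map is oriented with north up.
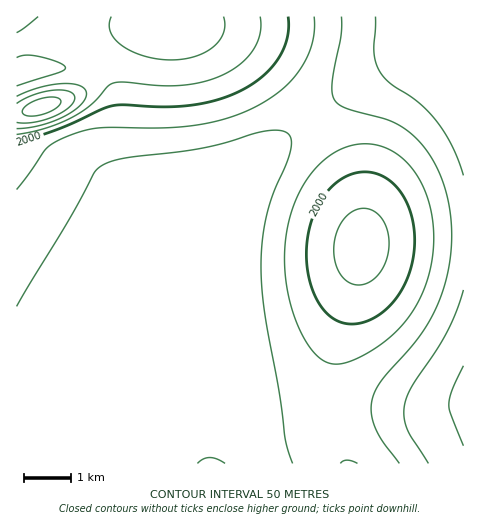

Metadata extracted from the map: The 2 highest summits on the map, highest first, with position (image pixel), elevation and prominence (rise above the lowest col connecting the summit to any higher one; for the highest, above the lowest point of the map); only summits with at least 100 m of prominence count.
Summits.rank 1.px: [40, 106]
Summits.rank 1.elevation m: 2223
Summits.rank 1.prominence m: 430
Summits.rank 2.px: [362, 246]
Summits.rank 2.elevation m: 2070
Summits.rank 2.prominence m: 161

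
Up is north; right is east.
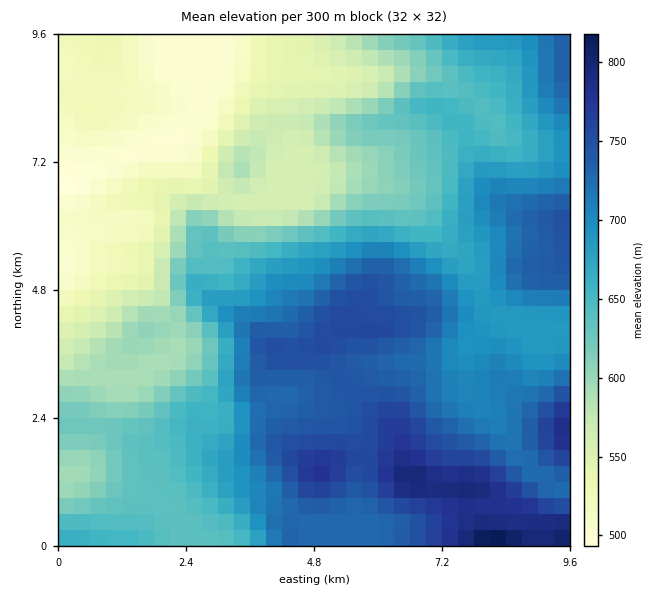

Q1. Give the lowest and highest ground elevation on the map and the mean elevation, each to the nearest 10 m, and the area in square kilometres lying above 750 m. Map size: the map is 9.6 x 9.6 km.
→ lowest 490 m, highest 830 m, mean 650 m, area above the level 10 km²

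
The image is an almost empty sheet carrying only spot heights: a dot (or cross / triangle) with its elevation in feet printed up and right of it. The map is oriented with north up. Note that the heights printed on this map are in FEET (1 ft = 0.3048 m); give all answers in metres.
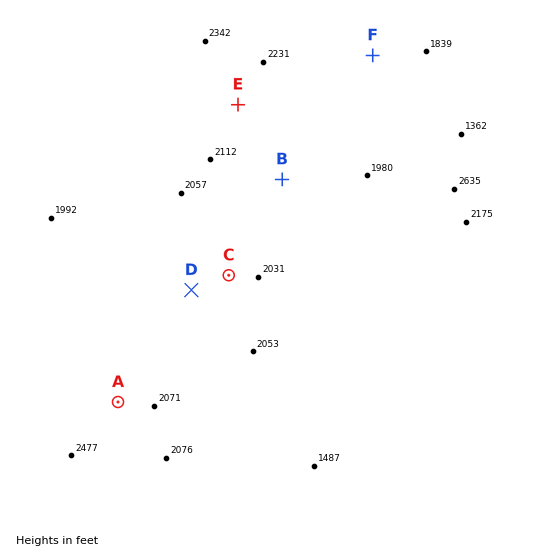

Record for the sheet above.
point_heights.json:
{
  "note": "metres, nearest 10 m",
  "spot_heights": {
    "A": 670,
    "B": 620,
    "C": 620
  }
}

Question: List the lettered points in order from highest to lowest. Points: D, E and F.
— E D F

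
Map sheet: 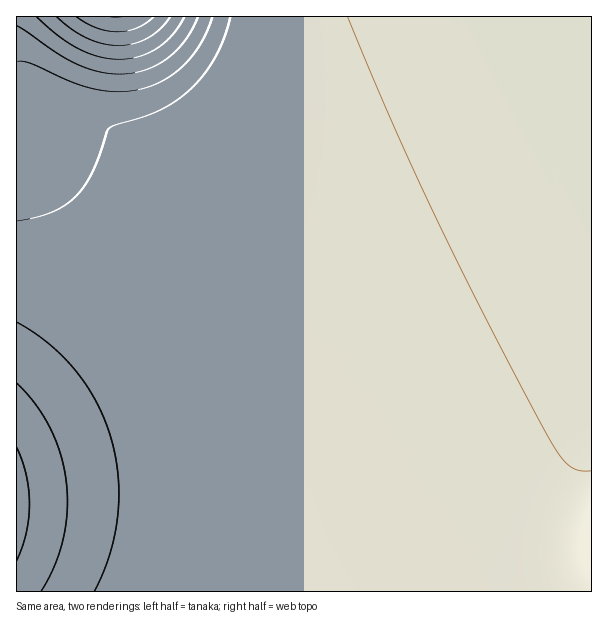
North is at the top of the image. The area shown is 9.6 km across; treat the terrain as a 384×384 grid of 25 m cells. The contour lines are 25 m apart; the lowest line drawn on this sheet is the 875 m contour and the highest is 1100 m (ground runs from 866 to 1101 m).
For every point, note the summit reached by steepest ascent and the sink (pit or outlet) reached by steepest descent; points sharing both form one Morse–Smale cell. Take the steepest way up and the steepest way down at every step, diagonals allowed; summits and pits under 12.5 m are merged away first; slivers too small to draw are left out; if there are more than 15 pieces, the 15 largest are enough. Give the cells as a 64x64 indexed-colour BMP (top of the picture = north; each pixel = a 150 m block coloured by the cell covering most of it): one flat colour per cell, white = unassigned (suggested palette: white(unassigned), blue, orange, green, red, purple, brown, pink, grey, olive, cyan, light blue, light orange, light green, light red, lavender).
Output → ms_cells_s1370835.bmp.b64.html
<image width="64" height="64" href="data:image/bmp;base64,Qk12CAAAAAAAAHYAAAAoAAAAQAAAAEAAAAABAAQAAAAAAAAIAAATCwAAEwsAABAAAAAAAAAA////ALR3HwAOf/8ALKAsACgn1gC9Z5QAS1aMAMJ34wB/f38AIr28AM++FwDox64AeLv/AIrfmACWmP8A1bDFACIiIiIiIiIiIiIiIiERERERERERERERERERERERMzMzIiIiIiIiIiIiIiIiIREREREREREREREREREREREzMzMiIiIiIiIiIiIiIiIhERERERERERERERERERERETMzMyIiIiIiIiIiIiIiIiERERERERERERERERERERERMzMzIiIiIiIiIiIiIiIiIREREREREREREREREREREREzMzMiIiIiIiIiIiIiIiIhERERERERERERERERERERETMzMyIiIiIiIiIiIiIiIiEREREREREREREREREREREREzMzIiIiIiIiIiIiIiIiIRERERERERERERERERERERETMzMiIiIiIiIiIiIiIiIhERERERERERERERERERERERMzMyIiIiIiIiIiIiIiIiEREREREREREREREREREREREzMzIiIiIiIiIiIiIiIiIRERERERERERERERERERERERMzMiIiIiIiIiIiIiIiIhEREREREREREREREREREREREzMyIiIiIiIiIiIiIiIiERERERERERERERERERERERERMzIiIiIiIiIiIiIiIiIREREREREREREREREREREREREzMiIiIiIiIiIiIiIiIhERERERERERERERERERERERERMyIiIiIiIiIiIiIiIhERERERERERERERERERERERERETIiIiIiIiIiIiIiIiEREREREREREREREREREREREREREiIiIiIiIiIiIiIiIRERERERERERERERERERERERERESIiIiIiIiIiIiIiIhERERERERERERERERERERERERERIiIiIiIiIiIiIiIhEREREREREREREREREREREREREREiIiIiIiIiIiIiIiERERERERERERERERERERERERERESIiIiIiIiIiIiIiIRERERERERERERERERERERERERERIiIiIiIiIiIiIiIREREREREREREREREREREREREREREiIiIiIiIiIiIiIhERERERERERERERERERERERERERESIiIiIiIiIiIiIiERERERERERERERERERERERERERERIiIiIiIiIiIiIiEREREREREREREREREREREREREREREiIiIiIiIiIiIiIRERERERERERERERERERERERERERESIiIiIiIiIiIiIRERERERERERERERERERERERERERERIiIiIiIiIiIiIhEREREREREREREREREREREREREREREiIiIiIiIiIiIhERERERERERERERERERERERERERERESIiIiIiIiIiIhERERERERERERERERERERERERERERERIiIiIiIiIiIiEREREREREREREREREREREREREREREREiIiIiIiIiIiERERERERERERERERERERERERERERERESIiIiIiIiIiERERERERERERERERERERERERERERERERIiIiIiIiIiIREREREREREREREREREREREREREREREREiIiIiIiIiIRERERERERERERERERERERERERERERERESIiIiIiIiIRERERERERERERERERERERERERERERERERIiIiIiIiIREREREREREREREREREREREREREREREREREiIiIiIiIRERERERERERERERERERERERERERERERERESIiIiIiIhERERERERERERERERERERERERERERERERERIiIiIiIhEREREREREREREREREREREREREREREREREREiIiIiIhERERERERERERERERERERERERERERERERERESIiIiIhERERERERERERERERERERERERERERERERERERIiIiIhEREREREREREREREREREREREREREREREREREREiIiIRERERERERERERERERERERERERERERERERERERESIiIRERERERERERERERERERERERERERERERERERERERIiIREREREREREREREREREREREREREREREREREREREREiIRERERERERERERERERERERERERERERERERERERERESIRERERERERERERERERERERERERERERERERERERERERIRERERERERERERERERERERERERERERERERERERERERERERERERERERERERERERERERERERERERERERERERERERERERERERERERERERERERERERERERERERERERERERERERERERERERERERERERERERERERERERERERERERERERERERERERERERERERERERERERERERERERERERERERERERERERERERERERERERERERERERERERERERERERERERERERERERERERERERERERERERERERERERERERERERERERERERERERERERERERERERERERERERERERERERERERERERERERERERERERERERERERERERERERERERERERERERERERERERERERERERERERERERERERERERERERERERERERERERERERERERERERERERERERERERERERERERERERERERERERERERERERERERERERERERERERERERERERERERERERERERERERERERERERERERERERERERERERERERERERERERERERERERERERERERERERERERERERERERERERERERERERERERERERERERERERERERERERERERERERERERER"/>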